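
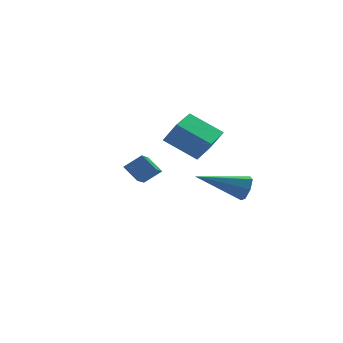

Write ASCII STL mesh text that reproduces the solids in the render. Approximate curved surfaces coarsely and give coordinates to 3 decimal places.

solid 
facet normal -0.625 -0.780 -0.016
outer loop
vertex 2.765 2.9 1.937
vertex 2.338 3.26 1.036
vertex 3.855 2.044 1.078
endloop
endfacet
facet normal 0.402 -0.340 0.850
outer loop
vertex 4.862 3.3 1.104
vertex 2.765 2.9 1.937
vertex 3.855 2.044 1.078
endloop
endfacet
facet normal -0.625 -0.780 -0.016
outer loop
vertex 3.855 2.044 1.078
vertex 2.338 3.26 1.036
vertex 3.428 2.404 0.177
endloop
endfacet
facet normal 0.669 -0.525 -0.527
outer loop
vertex 3.428 2.404 0.177
vertex 4.862 3.3 1.104
vertex 3.855 2.044 1.078
endloop
endfacet
facet normal -0.669 0.525 0.527
outer loop
vertex 2.765 2.9 1.937
vertex 3.345 4.516 1.062
vertex 2.338 3.26 1.036
endloop
endfacet
facet normal 0.402 -0.340 0.850
outer loop
vertex 3.772 4.156 1.963
vertex 2.765 2.9 1.937
vertex 4.862 3.3 1.104
endloop
endfacet
facet normal -0.669 0.525 0.527
outer loop
vertex 3.772 4.156 1.963
vertex 3.345 4.516 1.062
vertex 2.765 2.9 1.937
endloop
endfacet
facet normal -0.402 0.340 -0.850
outer loop
vertex 2.338 3.26 1.036
vertex 3.345 4.516 1.062
vertex 3.428 2.404 0.177
endloop
endfacet
facet normal 0.669 -0.525 -0.527
outer loop
vertex 4.435 3.66 0.203
vertex 4.862 3.3 1.104
vertex 3.428 2.404 0.177
endloop
endfacet
facet normal -0.402 0.340 -0.850
outer loop
vertex 3.428 2.404 0.177
vertex 3.345 4.516 1.062
vertex 4.435 3.66 0.203
endloop
endfacet
facet normal 0.625 0.780 0.016
outer loop
vertex 4.435 3.66 0.203
vertex 3.772 4.156 1.963
vertex 4.862 3.3 1.104
endloop
endfacet
facet normal 0.625 0.780 0.016
outer loop
vertex 3.345 4.516 1.062
vertex 3.772 4.156 1.963
vertex 4.435 3.66 0.203
endloop
endfacet
facet normal -0.793 0.099 -0.602
outer loop
vertex -0.731 -1.202 1.745
vertex -0.048 0.07 1.055
vertex -0.378 -1.686 1.2
endloop
endfacet
facet normal -0.427 -0.796 0.430
outer loop
vertex 0.288 -1.77 1.705
vertex -0.731 -1.202 1.745
vertex -0.378 -1.686 1.2
endloop
endfacet
facet normal -0.793 0.099 -0.602
outer loop
vertex -0.378 -1.686 1.2
vertex -0.048 0.07 1.055
vertex 0.305 -0.415 0.51
endloop
endfacet
facet normal 0.435 -0.599 -0.673
outer loop
vertex 0.305 -0.415 0.51
vertex 0.288 -1.77 1.705
vertex -0.378 -1.686 1.2
endloop
endfacet
facet normal -0.435 0.598 0.673
outer loop
vertex -0.731 -1.202 1.745
vertex 0.618 -0.014 1.56
vertex -0.048 0.07 1.055
endloop
endfacet
facet normal -0.426 -0.795 0.431
outer loop
vertex -0.065 -1.285 2.25
vertex -0.731 -1.202 1.745
vertex 0.288 -1.77 1.705
endloop
endfacet
facet normal -0.435 0.599 0.672
outer loop
vertex -0.065 -1.285 2.25
vertex 0.618 -0.014 1.56
vertex -0.731 -1.202 1.745
endloop
endfacet
facet normal 0.427 0.795 -0.431
outer loop
vertex -0.048 0.07 1.055
vertex 0.618 -0.014 1.56
vertex 0.305 -0.415 0.51
endloop
endfacet
facet normal 0.435 -0.599 -0.672
outer loop
vertex 0.971 -0.498 1.015
vertex 0.288 -1.77 1.705
vertex 0.305 -0.415 0.51
endloop
endfacet
facet normal 0.426 0.796 -0.431
outer loop
vertex 0.305 -0.415 0.51
vertex 0.618 -0.014 1.56
vertex 0.971 -0.498 1.015
endloop
endfacet
facet normal 0.793 -0.099 0.602
outer loop
vertex 0.971 -0.498 1.015
vertex -0.065 -1.285 2.25
vertex 0.288 -1.77 1.705
endloop
endfacet
facet normal 0.793 -0.099 0.602
outer loop
vertex 0.618 -0.014 1.56
vertex -0.065 -1.285 2.25
vertex 0.971 -0.498 1.015
endloop
endfacet
facet normal 0.909 -0.239 -0.343
outer loop
vertex 5.113 1.171 -0.487
vertex 4.855 0.89 -0.975
vertex 5.032 1.482 -0.919
endloop
endfacet
facet normal 0.141 0.816 0.561
outer loop
vertex 5.113 1.171 -0.487
vertex 5.032 1.482 -0.919
vertex 2.965 1.39 -0.265
endloop
endfacet
facet normal 0.909 -0.239 -0.342
outer loop
vertex 5.032 1.482 -0.919
vertex 4.855 0.89 -0.975
vertex 4.818 1.347 -1.393
endloop
endfacet
facet normal -0.114 0.968 -0.224
outer loop
vertex 5.032 1.482 -0.919
vertex 4.818 1.347 -1.393
vertex 2.965 1.39 -0.265
endloop
endfacet
facet normal 0.909 -0.239 -0.342
outer loop
vertex 4.818 1.347 -1.393
vertex 4.855 0.89 -0.975
vertex 4.632 0.868 -1.553
endloop
endfacet
facet normal -0.460 0.437 -0.773
outer loop
vertex 4.818 1.347 -1.393
vertex 4.632 0.868 -1.553
vertex 2.965 1.39 -0.265
endloop
endfacet
facet normal 0.909 -0.241 -0.341
outer loop
vertex 4.632 0.868 -1.553
vertex 4.855 0.89 -0.975
vertex 4.613 0.406 -1.278
endloop
endfacet
facet normal -0.637 -0.375 -0.673
outer loop
vertex 4.632 0.868 -1.553
vertex 4.613 0.406 -1.278
vertex 2.965 1.39 -0.265
endloop
endfacet
facet normal 0.908 -0.240 -0.342
outer loop
vertex 4.613 0.406 -1.278
vertex 4.855 0.89 -0.975
vertex 4.777 0.309 -0.775
endloop
endfacet
facet normal -0.512 -0.859 0.001
outer loop
vertex 4.613 0.406 -1.278
vertex 4.777 0.309 -0.775
vertex 2.965 1.39 -0.265
endloop
endfacet
facet normal 0.909 -0.240 -0.342
outer loop
vertex 4.777 0.309 -0.775
vertex 4.855 0.89 -0.975
vertex 4.999 0.649 -0.423
endloop
endfacet
facet normal -0.179 -0.649 0.740
outer loop
vertex 4.777 0.309 -0.775
vertex 4.999 0.649 -0.423
vertex 2.965 1.39 -0.265
endloop
endfacet
facet normal 0.908 -0.240 -0.342
outer loop
vertex 4.999 0.649 -0.423
vertex 4.855 0.89 -0.975
vertex 5.113 1.171 -0.487
endloop
endfacet
facet normal 0.112 0.097 0.989
outer loop
vertex 4.999 0.649 -0.423
vertex 5.113 1.171 -0.487
vertex 2.965 1.39 -0.265
endloop
endfacet

endsolid


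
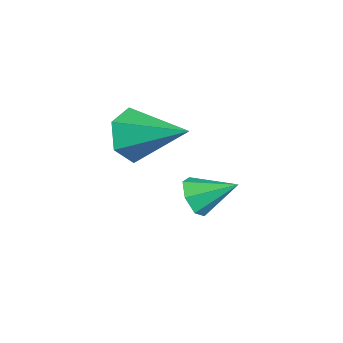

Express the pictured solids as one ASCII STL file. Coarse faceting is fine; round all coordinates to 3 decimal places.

solid 
facet normal -0.533 -0.754 -0.383
outer loop
vertex -0.378 -0.732 1.093
vertex -0.959 -0.759 1.955
vertex -1.241 -0.154 1.157
endloop
endfacet
facet normal 0.358 0.612 -0.705
outer loop
vertex -0.378 -0.732 1.093
vertex -1.241 -0.154 1.157
vertex 0.199 0.879 2.785
endloop
endfacet
facet normal -0.534 -0.754 -0.383
outer loop
vertex -1.241 -0.154 1.157
vertex -0.959 -0.759 1.955
vertex -1.821 -0.181 2.02
endloop
endfacet
facet normal -0.383 0.895 -0.229
outer loop
vertex -1.241 -0.154 1.157
vertex -1.821 -0.181 2.02
vertex 0.199 0.879 2.785
endloop
endfacet
facet normal -0.534 -0.754 -0.382
outer loop
vertex -1.821 -0.181 2.02
vertex -0.959 -0.759 1.955
vertex -1.539 -0.785 2.818
endloop
endfacet
facet normal -0.535 0.572 0.622
outer loop
vertex -1.821 -0.181 2.02
vertex -1.539 -0.785 2.818
vertex 0.199 0.879 2.785
endloop
endfacet
facet normal -0.534 -0.754 -0.382
outer loop
vertex -1.539 -0.785 2.818
vertex -0.959 -0.759 1.955
vertex -0.677 -1.363 2.753
endloop
endfacet
facet normal 0.052 -0.035 0.998
outer loop
vertex -1.539 -0.785 2.818
vertex -0.677 -1.363 2.753
vertex 0.199 0.879 2.785
endloop
endfacet
facet normal -0.533 -0.755 -0.383
outer loop
vertex -0.677 -1.363 2.753
vertex -0.959 -0.759 1.955
vertex -0.096 -1.336 1.891
endloop
endfacet
facet normal 0.791 -0.317 0.523
outer loop
vertex -0.677 -1.363 2.753
vertex -0.096 -1.336 1.891
vertex 0.199 0.879 2.785
endloop
endfacet
facet normal -0.533 -0.755 -0.383
outer loop
vertex -0.096 -1.336 1.891
vertex -0.959 -0.759 1.955
vertex -0.378 -0.732 1.093
endloop
endfacet
facet normal 0.944 0.007 -0.329
outer loop
vertex -0.096 -1.336 1.891
vertex -0.378 -0.732 1.093
vertex 0.199 0.879 2.785
endloop
endfacet
facet normal -0.208 -0.860 -0.466
outer loop
vertex -1.56 1.535 -2.328
vertex -1.931 1.263 -1.661
vertex -2.247 1.676 -2.282
endloop
endfacet
facet normal 0.122 0.791 -0.600
outer loop
vertex -1.56 1.535 -2.328
vertex -2.247 1.676 -2.282
vertex -1.609 2.597 -0.939
endloop
endfacet
facet normal -0.209 -0.860 -0.466
outer loop
vertex -2.247 1.676 -2.282
vertex -1.931 1.263 -1.661
vertex -2.696 1.507 -1.769
endloop
endfacet
facet normal -0.581 0.773 -0.254
outer loop
vertex -2.247 1.676 -2.282
vertex -2.696 1.507 -1.769
vertex -1.609 2.597 -0.939
endloop
endfacet
facet normal -0.209 -0.860 -0.466
outer loop
vertex -2.696 1.507 -1.769
vertex -1.931 1.263 -1.661
vertex -2.569 1.154 -1.174
endloop
endfacet
facet normal -0.781 0.449 0.433
outer loop
vertex -2.696 1.507 -1.769
vertex -2.569 1.154 -1.174
vertex -1.609 2.597 -0.939
endloop
endfacet
facet normal -0.208 -0.860 -0.465
outer loop
vertex -2.569 1.154 -1.174
vertex -1.931 1.263 -1.661
vertex -1.962 0.884 -0.946
endloop
endfacet
facet normal -0.326 0.063 0.943
outer loop
vertex -2.569 1.154 -1.174
vertex -1.962 0.884 -0.946
vertex -1.609 2.597 -0.939
endloop
endfacet
facet normal -0.208 -0.860 -0.465
outer loop
vertex -1.962 0.884 -0.946
vertex -1.931 1.263 -1.661
vertex -1.331 0.899 -1.256
endloop
endfacet
facet normal 0.441 -0.094 0.893
outer loop
vertex -1.962 0.884 -0.946
vertex -1.331 0.899 -1.256
vertex -1.609 2.597 -0.939
endloop
endfacet
facet normal -0.207 -0.860 -0.466
outer loop
vertex -1.331 0.899 -1.256
vertex -1.931 1.263 -1.661
vertex -1.152 1.189 -1.871
endloop
endfacet
facet normal 0.943 0.095 0.319
outer loop
vertex -1.331 0.899 -1.256
vertex -1.152 1.189 -1.871
vertex -1.609 2.597 -0.939
endloop
endfacet
facet normal -0.207 -0.860 -0.466
outer loop
vertex -1.152 1.189 -1.871
vertex -1.931 1.263 -1.661
vertex -1.56 1.535 -2.328
endloop
endfacet
facet normal 0.801 0.489 -0.345
outer loop
vertex -1.152 1.189 -1.871
vertex -1.56 1.535 -2.328
vertex -1.609 2.597 -0.939
endloop
endfacet

endsolid


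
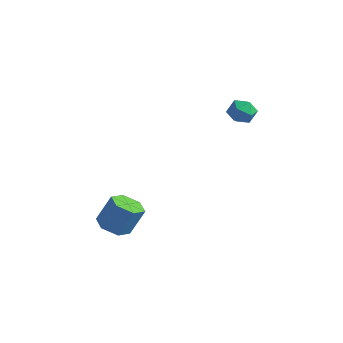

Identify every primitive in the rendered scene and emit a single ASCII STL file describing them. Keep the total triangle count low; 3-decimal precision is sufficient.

solid 
facet normal 0.031 -0.231 0.973
outer loop
vertex 2.493 3.337 3.144
vertex 1.855 3.126 3.114
vertex 2.358 2.695 2.996
endloop
endfacet
facet normal 0.675 -0.298 0.675
outer loop
vertex 2.493 3.337 3.144
vertex 2.358 2.695 2.996
vertex 2.839 3.024 2.66
endloop
endfacet
facet normal 0.856 0.334 0.396
outer loop
vertex 2.493 3.337 3.144
vertex 2.839 3.024 2.66
vertex 2.633 3.658 2.57
endloop
endfacet
facet normal 0.322 0.791 0.521
outer loop
vertex 2.493 3.337 3.144
vertex 2.633 3.658 2.57
vertex 2.025 3.721 2.85
endloop
endfacet
facet normal -0.188 0.443 0.877
outer loop
vertex 2.493 3.337 3.144
vertex 2.025 3.721 2.85
vertex 1.855 3.126 3.114
endloop
endfacet
facet normal 0.624 -0.768 0.141
outer loop
vertex 2.839 3.024 2.66
vertex 2.358 2.695 2.996
vertex 2.415 2.619 2.33
endloop
endfacet
facet normal -0.420 -0.661 0.622
outer loop
vertex 2.358 2.695 2.996
vertex 1.855 3.126 3.114
vertex 1.807 2.682 2.61
endloop
endfacet
facet normal -0.773 0.428 0.468
outer loop
vertex 1.855 3.126 3.114
vertex 2.025 3.721 2.85
vertex 1.601 3.316 2.52
endloop
endfacet
facet normal 0.053 0.993 -0.109
outer loop
vertex 2.025 3.721 2.85
vertex 2.633 3.658 2.57
vertex 2.082 3.645 2.184
endloop
endfacet
facet normal 0.916 0.254 -0.311
outer loop
vertex 2.633 3.658 2.57
vertex 2.839 3.024 2.66
vertex 2.585 3.214 2.066
endloop
endfacet
facet normal -0.322 -0.791 -0.521
outer loop
vertex 1.947 3.003 2.036
vertex 2.415 2.619 2.33
vertex 1.807 2.682 2.61
endloop
endfacet
facet normal -0.856 -0.334 -0.396
outer loop
vertex 1.947 3.003 2.036
vertex 1.807 2.682 2.61
vertex 1.601 3.316 2.52
endloop
endfacet
facet normal -0.675 0.298 -0.675
outer loop
vertex 1.947 3.003 2.036
vertex 1.601 3.316 2.52
vertex 2.082 3.645 2.184
endloop
endfacet
facet normal -0.031 0.231 -0.973
outer loop
vertex 1.947 3.003 2.036
vertex 2.082 3.645 2.184
vertex 2.585 3.214 2.066
endloop
endfacet
facet normal 0.188 -0.443 -0.877
outer loop
vertex 1.947 3.003 2.036
vertex 2.585 3.214 2.066
vertex 2.415 2.619 2.33
endloop
endfacet
facet normal -0.053 -0.993 0.109
outer loop
vertex 1.807 2.682 2.61
vertex 2.415 2.619 2.33
vertex 2.358 2.695 2.996
endloop
endfacet
facet normal -0.916 -0.254 0.311
outer loop
vertex 1.601 3.316 2.52
vertex 1.807 2.682 2.61
vertex 1.855 3.126 3.114
endloop
endfacet
facet normal -0.624 0.768 -0.141
outer loop
vertex 2.082 3.645 2.184
vertex 1.601 3.316 2.52
vertex 2.025 3.721 2.85
endloop
endfacet
facet normal 0.420 0.661 -0.622
outer loop
vertex 2.585 3.214 2.066
vertex 2.082 3.645 2.184
vertex 2.633 3.658 2.57
endloop
endfacet
facet normal 0.773 -0.428 -0.468
outer loop
vertex 2.415 2.619 2.33
vertex 2.585 3.214 2.066
vertex 2.839 3.024 2.66
endloop
endfacet
facet normal -0.275 -0.355 -0.894
outer loop
vertex 0.854 -1.876 -2.801
vertex 0.252 -2.213 -2.482
vertex 0.194 -1.503 -2.746
endloop
endfacet
facet normal 0.413 0.796 -0.443
outer loop
vertex 0.854 -1.876 -2.801
vertex 0.194 -1.503 -2.746
vertex 1.23 -1.39 -1.577
endloop
endfacet
facet normal 0.413 0.796 -0.443
outer loop
vertex 1.23 -1.39 -1.577
vertex 0.194 -1.503 -2.746
vertex 0.57 -1.017 -1.522
endloop
endfacet
facet normal 0.275 0.355 0.894
outer loop
vertex 1.23 -1.39 -1.577
vertex 0.57 -1.017 -1.522
vertex 0.628 -1.727 -1.258
endloop
endfacet
facet normal -0.275 -0.355 -0.894
outer loop
vertex 0.194 -1.503 -2.746
vertex 0.252 -2.213 -2.482
vertex -0.408 -1.84 -2.427
endloop
endfacet
facet normal -0.545 0.823 -0.159
outer loop
vertex 0.194 -1.503 -2.746
vertex -0.408 -1.84 -2.427
vertex 0.57 -1.017 -1.522
endloop
endfacet
facet normal -0.545 0.823 -0.159
outer loop
vertex 0.57 -1.017 -1.522
vertex -0.408 -1.84 -2.427
vertex -0.032 -1.354 -1.203
endloop
endfacet
facet normal 0.275 0.355 0.894
outer loop
vertex 0.57 -1.017 -1.522
vertex -0.032 -1.354 -1.203
vertex 0.628 -1.727 -1.258
endloop
endfacet
facet normal -0.275 -0.355 -0.894
outer loop
vertex -0.408 -1.84 -2.427
vertex 0.252 -2.213 -2.482
vertex -0.35 -2.55 -2.163
endloop
endfacet
facet normal -0.959 0.027 0.284
outer loop
vertex -0.408 -1.84 -2.427
vertex -0.35 -2.55 -2.163
vertex -0.032 -1.354 -1.203
endloop
endfacet
facet normal -0.959 0.027 0.284
outer loop
vertex -0.032 -1.354 -1.203
vertex -0.35 -2.55 -2.163
vertex 0.026 -2.064 -0.939
endloop
endfacet
facet normal 0.275 0.355 0.894
outer loop
vertex -0.032 -1.354 -1.203
vertex 0.026 -2.064 -0.939
vertex 0.628 -1.727 -1.258
endloop
endfacet
facet normal -0.275 -0.355 -0.894
outer loop
vertex -0.35 -2.55 -2.163
vertex 0.252 -2.213 -2.482
vertex 0.31 -2.923 -2.218
endloop
endfacet
facet normal -0.413 -0.796 0.443
outer loop
vertex -0.35 -2.55 -2.163
vertex 0.31 -2.923 -2.218
vertex 0.026 -2.064 -0.939
endloop
endfacet
facet normal -0.413 -0.796 0.443
outer loop
vertex 0.026 -2.064 -0.939
vertex 0.31 -2.923 -2.218
vertex 0.686 -2.437 -0.994
endloop
endfacet
facet normal 0.275 0.355 0.894
outer loop
vertex 0.026 -2.064 -0.939
vertex 0.686 -2.437 -0.994
vertex 0.628 -1.727 -1.258
endloop
endfacet
facet normal -0.275 -0.355 -0.894
outer loop
vertex 0.31 -2.923 -2.218
vertex 0.252 -2.213 -2.482
vertex 0.912 -2.586 -2.537
endloop
endfacet
facet normal 0.545 -0.823 0.159
outer loop
vertex 0.31 -2.923 -2.218
vertex 0.912 -2.586 -2.537
vertex 0.686 -2.437 -0.994
endloop
endfacet
facet normal 0.545 -0.823 0.159
outer loop
vertex 0.686 -2.437 -0.994
vertex 0.912 -2.586 -2.537
vertex 1.288 -2.1 -1.313
endloop
endfacet
facet normal 0.275 0.355 0.894
outer loop
vertex 0.686 -2.437 -0.994
vertex 1.288 -2.1 -1.313
vertex 0.628 -1.727 -1.258
endloop
endfacet
facet normal -0.275 -0.355 -0.894
outer loop
vertex 0.912 -2.586 -2.537
vertex 0.252 -2.213 -2.482
vertex 0.854 -1.876 -2.801
endloop
endfacet
facet normal 0.959 -0.027 -0.284
outer loop
vertex 0.912 -2.586 -2.537
vertex 0.854 -1.876 -2.801
vertex 1.288 -2.1 -1.313
endloop
endfacet
facet normal 0.959 -0.027 -0.284
outer loop
vertex 1.288 -2.1 -1.313
vertex 0.854 -1.876 -2.801
vertex 1.23 -1.39 -1.577
endloop
endfacet
facet normal 0.275 0.355 0.894
outer loop
vertex 1.288 -2.1 -1.313
vertex 1.23 -1.39 -1.577
vertex 0.628 -1.727 -1.258
endloop
endfacet

endsolid


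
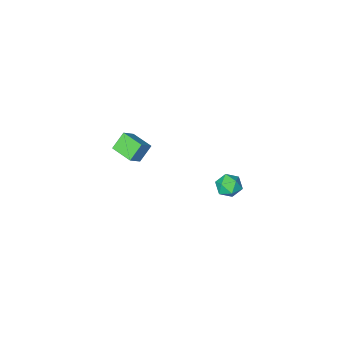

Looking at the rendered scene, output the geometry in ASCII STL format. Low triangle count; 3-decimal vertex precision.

solid 
facet normal -0.105 0.916 -0.386
outer loop
vertex 1.02 3.882 -1.353
vertex 0.536 4.044 -0.837
vertex 1.241 4.172 -0.725
endloop
endfacet
facet normal 0.552 0.666 -0.502
outer loop
vertex 1.02 3.882 -1.353
vertex 1.241 4.172 -0.725
vertex 1.618 3.631 -1.028
endloop
endfacet
facet normal 0.495 0.055 -0.867
outer loop
vertex 1.02 3.882 -1.353
vertex 1.618 3.631 -1.028
vertex 1.145 3.168 -1.327
endloop
endfacet
facet normal -0.201 -0.071 -0.977
outer loop
vertex 1.02 3.882 -1.353
vertex 1.145 3.168 -1.327
vertex 0.477 3.423 -1.208
endloop
endfacet
facet normal -0.571 0.460 -0.680
outer loop
vertex 1.02 3.882 -1.353
vertex 0.477 3.423 -1.208
vertex 0.536 4.044 -0.837
endloop
endfacet
facet normal 0.846 0.516 0.132
outer loop
vertex 1.618 3.631 -1.028
vertex 1.241 4.172 -0.725
vertex 1.503 3.637 -0.312
endloop
endfacet
facet normal -0.218 0.922 0.319
outer loop
vertex 1.241 4.172 -0.725
vertex 0.536 4.044 -0.837
vertex 0.835 3.892 -0.193
endloop
endfacet
facet normal -0.970 0.186 -0.157
outer loop
vertex 0.536 4.044 -0.837
vertex 0.477 3.423 -1.208
vertex 0.362 3.429 -0.492
endloop
endfacet
facet normal -0.371 -0.674 -0.638
outer loop
vertex 0.477 3.423 -1.208
vertex 1.145 3.168 -1.327
vertex 0.739 2.888 -0.795
endloop
endfacet
facet normal 0.752 -0.471 -0.460
outer loop
vertex 1.145 3.168 -1.327
vertex 1.618 3.631 -1.028
vertex 1.444 3.016 -0.683
endloop
endfacet
facet normal 0.201 0.071 0.977
outer loop
vertex 0.96 3.178 -0.167
vertex 1.503 3.637 -0.312
vertex 0.835 3.892 -0.193
endloop
endfacet
facet normal -0.495 -0.055 0.867
outer loop
vertex 0.96 3.178 -0.167
vertex 0.835 3.892 -0.193
vertex 0.362 3.429 -0.492
endloop
endfacet
facet normal -0.552 -0.666 0.502
outer loop
vertex 0.96 3.178 -0.167
vertex 0.362 3.429 -0.492
vertex 0.739 2.888 -0.795
endloop
endfacet
facet normal 0.105 -0.916 0.386
outer loop
vertex 0.96 3.178 -0.167
vertex 0.739 2.888 -0.795
vertex 1.444 3.016 -0.683
endloop
endfacet
facet normal 0.571 -0.460 0.680
outer loop
vertex 0.96 3.178 -0.167
vertex 1.444 3.016 -0.683
vertex 1.503 3.637 -0.312
endloop
endfacet
facet normal 0.371 0.674 0.638
outer loop
vertex 0.835 3.892 -0.193
vertex 1.503 3.637 -0.312
vertex 1.241 4.172 -0.725
endloop
endfacet
facet normal -0.752 0.471 0.460
outer loop
vertex 0.362 3.429 -0.492
vertex 0.835 3.892 -0.193
vertex 0.536 4.044 -0.837
endloop
endfacet
facet normal -0.846 -0.516 -0.132
outer loop
vertex 0.739 2.888 -0.795
vertex 0.362 3.429 -0.492
vertex 0.477 3.423 -1.208
endloop
endfacet
facet normal 0.218 -0.922 -0.319
outer loop
vertex 1.444 3.016 -0.683
vertex 0.739 2.888 -0.795
vertex 1.145 3.168 -1.327
endloop
endfacet
facet normal 0.970 -0.186 0.157
outer loop
vertex 1.503 3.637 -0.312
vertex 1.444 3.016 -0.683
vertex 1.618 3.631 -1.028
endloop
endfacet
facet normal -0.720 -0.224 -0.657
outer loop
vertex 1.772 -4.125 -2.57
vertex 1.479 -2.853 -2.682
vertex 2.508 -4.028 -3.409
endloop
endfacet
facet normal 0.224 -0.971 0.084
outer loop
vertex 3.221 -3.807 -2.758
vertex 1.772 -4.125 -2.57
vertex 2.508 -4.028 -3.409
endloop
endfacet
facet normal -0.720 -0.223 -0.658
outer loop
vertex 2.508 -4.028 -3.409
vertex 1.479 -2.853 -2.682
vertex 2.215 -2.757 -3.52
endloop
endfacet
facet normal 0.657 0.086 -0.749
outer loop
vertex 2.215 -2.757 -3.52
vertex 3.221 -3.807 -2.758
vertex 2.508 -4.028 -3.409
endloop
endfacet
facet normal -0.657 -0.085 0.749
outer loop
vertex 1.772 -4.125 -2.57
vertex 2.192 -2.632 -2.031
vertex 1.479 -2.853 -2.682
endloop
endfacet
facet normal 0.224 -0.971 0.086
outer loop
vertex 2.485 -3.903 -1.92
vertex 1.772 -4.125 -2.57
vertex 3.221 -3.807 -2.758
endloop
endfacet
facet normal -0.656 -0.086 0.749
outer loop
vertex 2.485 -3.903 -1.92
vertex 2.192 -2.632 -2.031
vertex 1.772 -4.125 -2.57
endloop
endfacet
facet normal -0.223 0.971 -0.085
outer loop
vertex 1.479 -2.853 -2.682
vertex 2.192 -2.632 -2.031
vertex 2.215 -2.757 -3.52
endloop
endfacet
facet normal 0.657 0.085 -0.749
outer loop
vertex 2.928 -2.535 -2.87
vertex 3.221 -3.807 -2.758
vertex 2.215 -2.757 -3.52
endloop
endfacet
facet normal -0.225 0.971 -0.085
outer loop
vertex 2.215 -2.757 -3.52
vertex 2.192 -2.632 -2.031
vertex 2.928 -2.535 -2.87
endloop
endfacet
facet normal 0.719 0.224 0.658
outer loop
vertex 2.928 -2.535 -2.87
vertex 2.485 -3.903 -1.92
vertex 3.221 -3.807 -2.758
endloop
endfacet
facet normal 0.720 0.223 0.657
outer loop
vertex 2.192 -2.632 -2.031
vertex 2.485 -3.903 -1.92
vertex 2.928 -2.535 -2.87
endloop
endfacet

endsolid


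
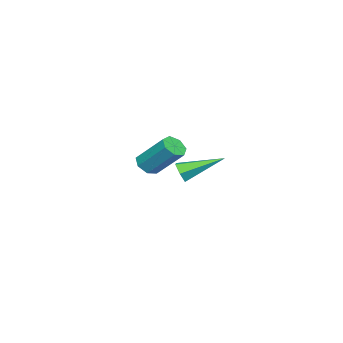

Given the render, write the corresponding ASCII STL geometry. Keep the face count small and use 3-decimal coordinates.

solid 
facet normal 0.424 -0.818 -0.388
outer loop
vertex 4.207 0.535 0.171
vertex 3.898 0.182 0.578
vertex 3.646 0.313 0.027
endloop
endfacet
facet normal -0.055 0.637 -0.769
outer loop
vertex 4.207 0.535 0.171
vertex 3.646 0.313 0.027
vertex 3.002 1.918 1.402
endloop
endfacet
facet normal 0.422 -0.819 -0.388
outer loop
vertex 3.646 0.313 0.027
vertex 3.898 0.182 0.578
vertex 3.337 -0.039 0.434
endloop
endfacet
facet normal -0.838 0.120 -0.532
outer loop
vertex 3.646 0.313 0.027
vertex 3.337 -0.039 0.434
vertex 3.002 1.918 1.402
endloop
endfacet
facet normal 0.422 -0.819 -0.389
outer loop
vertex 3.337 -0.039 0.434
vertex 3.898 0.182 0.578
vertex 3.59 -0.17 0.984
endloop
endfacet
facet normal -0.888 -0.317 0.333
outer loop
vertex 3.337 -0.039 0.434
vertex 3.59 -0.17 0.984
vertex 3.002 1.918 1.402
endloop
endfacet
facet normal 0.423 -0.819 -0.389
outer loop
vertex 3.59 -0.17 0.984
vertex 3.898 0.182 0.578
vertex 4.151 0.051 1.129
endloop
endfacet
facet normal -0.155 -0.236 0.959
outer loop
vertex 3.59 -0.17 0.984
vertex 4.151 0.051 1.129
vertex 3.002 1.918 1.402
endloop
endfacet
facet normal 0.424 -0.818 -0.389
outer loop
vertex 4.151 0.051 1.129
vertex 3.898 0.182 0.578
vertex 4.459 0.404 0.722
endloop
endfacet
facet normal 0.631 0.283 0.723
outer loop
vertex 4.151 0.051 1.129
vertex 4.459 0.404 0.722
vertex 3.002 1.918 1.402
endloop
endfacet
facet normal 0.424 -0.818 -0.388
outer loop
vertex 4.459 0.404 0.722
vertex 3.898 0.182 0.578
vertex 4.207 0.535 0.171
endloop
endfacet
facet normal 0.681 0.719 -0.141
outer loop
vertex 4.459 0.404 0.722
vertex 4.207 0.535 0.171
vertex 3.002 1.918 1.402
endloop
endfacet
facet normal -0.090 -0.707 -0.701
outer loop
vertex -1.987 -4.179 -2.234
vertex -2.579 -4.44 -1.895
vertex -2.54 -3.929 -2.415
endloop
endfacet
facet normal 0.479 0.587 -0.653
outer loop
vertex -1.987 -4.179 -2.234
vertex -2.54 -3.929 -2.415
vertex -1.789 -2.639 -0.704
endloop
endfacet
facet normal 0.479 0.587 -0.653
outer loop
vertex -1.789 -2.639 -0.704
vertex -2.54 -3.929 -2.415
vertex -2.342 -2.389 -0.885
endloop
endfacet
facet normal 0.090 0.707 0.701
outer loop
vertex -1.789 -2.639 -0.704
vertex -2.342 -2.389 -0.885
vertex -2.381 -2.9 -0.365
endloop
endfacet
facet normal -0.091 -0.707 -0.701
outer loop
vertex -2.54 -3.929 -2.415
vertex -2.579 -4.44 -1.895
vertex -3.123 -4.063 -2.204
endloop
endfacet
facet normal -0.383 0.675 -0.630
outer loop
vertex -2.54 -3.929 -2.415
vertex -3.123 -4.063 -2.204
vertex -2.342 -2.389 -0.885
endloop
endfacet
facet normal -0.384 0.675 -0.630
outer loop
vertex -2.342 -2.389 -0.885
vertex -3.123 -4.063 -2.204
vertex -2.924 -2.523 -0.674
endloop
endfacet
facet normal 0.092 0.707 0.701
outer loop
vertex -2.342 -2.389 -0.885
vertex -2.924 -2.523 -0.674
vertex -2.381 -2.9 -0.365
endloop
endfacet
facet normal -0.091 -0.706 -0.702
outer loop
vertex -3.123 -4.063 -2.204
vertex -2.579 -4.44 -1.895
vertex -3.295 -4.481 -1.761
endloop
endfacet
facet normal -0.958 0.255 -0.132
outer loop
vertex -3.123 -4.063 -2.204
vertex -3.295 -4.481 -1.761
vertex -2.924 -2.523 -0.674
endloop
endfacet
facet normal -0.958 0.255 -0.133
outer loop
vertex -2.924 -2.523 -0.674
vertex -3.295 -4.481 -1.761
vertex -3.097 -2.941 -0.231
endloop
endfacet
facet normal 0.091 0.706 0.702
outer loop
vertex -2.924 -2.523 -0.674
vertex -3.097 -2.941 -0.231
vertex -2.381 -2.9 -0.365
endloop
endfacet
facet normal -0.091 -0.706 -0.702
outer loop
vertex -3.295 -4.481 -1.761
vertex -2.579 -4.44 -1.895
vertex -2.929 -4.869 -1.418
endloop
endfacet
facet normal -0.812 -0.356 0.463
outer loop
vertex -3.295 -4.481 -1.761
vertex -2.929 -4.869 -1.418
vertex -3.097 -2.941 -0.231
endloop
endfacet
facet normal -0.811 -0.356 0.464
outer loop
vertex -3.097 -2.941 -0.231
vertex -2.929 -4.869 -1.418
vertex -2.731 -3.328 0.112
endloop
endfacet
facet normal 0.091 0.707 0.701
outer loop
vertex -3.097 -2.941 -0.231
vertex -2.731 -3.328 0.112
vertex -2.381 -2.9 -0.365
endloop
endfacet
facet normal -0.091 -0.706 -0.702
outer loop
vertex -2.929 -4.869 -1.418
vertex -2.579 -4.44 -1.895
vertex -2.299 -4.933 -1.435
endloop
endfacet
facet normal -0.052 -0.700 0.712
outer loop
vertex -2.929 -4.869 -1.418
vertex -2.299 -4.933 -1.435
vertex -2.731 -3.328 0.112
endloop
endfacet
facet normal -0.053 -0.700 0.712
outer loop
vertex -2.731 -3.328 0.112
vertex -2.299 -4.933 -1.435
vertex -2.101 -3.393 0.095
endloop
endfacet
facet normal 0.092 0.707 0.702
outer loop
vertex -2.731 -3.328 0.112
vertex -2.101 -3.393 0.095
vertex -2.381 -2.9 -0.365
endloop
endfacet
facet normal -0.091 -0.706 -0.702
outer loop
vertex -2.299 -4.933 -1.435
vertex -2.579 -4.44 -1.895
vertex -1.88 -4.626 -1.798
endloop
endfacet
facet normal 0.745 -0.516 0.423
outer loop
vertex -2.299 -4.933 -1.435
vertex -1.88 -4.626 -1.798
vertex -2.101 -3.393 0.095
endloop
endfacet
facet normal 0.745 -0.516 0.423
outer loop
vertex -2.101 -3.393 0.095
vertex -1.88 -4.626 -1.798
vertex -1.682 -3.086 -0.268
endloop
endfacet
facet normal 0.091 0.706 0.702
outer loop
vertex -2.101 -3.393 0.095
vertex -1.682 -3.086 -0.268
vertex -2.381 -2.9 -0.365
endloop
endfacet
facet normal -0.091 -0.706 -0.702
outer loop
vertex -1.88 -4.626 -1.798
vertex -2.579 -4.44 -1.895
vertex -1.987 -4.179 -2.234
endloop
endfacet
facet normal 0.981 0.056 -0.183
outer loop
vertex -1.88 -4.626 -1.798
vertex -1.987 -4.179 -2.234
vertex -1.682 -3.086 -0.268
endloop
endfacet
facet normal 0.981 0.056 -0.183
outer loop
vertex -1.682 -3.086 -0.268
vertex -1.987 -4.179 -2.234
vertex -1.789 -2.639 -0.704
endloop
endfacet
facet normal 0.091 0.706 0.702
outer loop
vertex -1.682 -3.086 -0.268
vertex -1.789 -2.639 -0.704
vertex -2.381 -2.9 -0.365
endloop
endfacet

endsolid


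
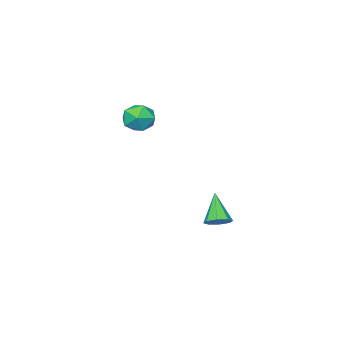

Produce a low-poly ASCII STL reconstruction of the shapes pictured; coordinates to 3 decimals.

solid 
facet normal 0.381 0.511 -0.771
outer loop
vertex 0.953 3.307 -4.01
vertex 0.409 3.87 -3.906
vertex 1.139 3.74 -3.631
endloop
endfacet
facet normal 0.692 -0.620 0.369
outer loop
vertex 0.953 3.307 -4.01
vertex 1.139 3.74 -3.631
vertex -0.369 2.83 -2.334
endloop
endfacet
facet normal 0.381 0.510 -0.771
outer loop
vertex 1.139 3.74 -3.631
vertex 0.409 3.87 -3.906
vertex 0.896 4.25 -3.414
endloop
endfacet
facet normal 0.655 -0.009 0.755
outer loop
vertex 1.139 3.74 -3.631
vertex 0.896 4.25 -3.414
vertex -0.369 2.83 -2.334
endloop
endfacet
facet normal 0.381 0.510 -0.771
outer loop
vertex 0.896 4.25 -3.414
vertex 0.409 3.87 -3.906
vertex 0.369 4.537 -3.485
endloop
endfacet
facet normal 0.160 0.503 0.849
outer loop
vertex 0.896 4.25 -3.414
vertex 0.369 4.537 -3.485
vertex -0.369 2.83 -2.334
endloop
endfacet
facet normal 0.381 0.510 -0.771
outer loop
vertex 0.369 4.537 -3.485
vertex 0.409 3.87 -3.906
vertex -0.135 4.433 -3.803
endloop
endfacet
facet normal -0.506 0.622 0.598
outer loop
vertex 0.369 4.537 -3.485
vertex -0.135 4.433 -3.803
vertex -0.369 2.83 -2.334
endloop
endfacet
facet normal 0.383 0.511 -0.770
outer loop
vertex -0.135 4.433 -3.803
vertex 0.409 3.87 -3.906
vertex -0.32 4.0 -4.182
endloop
endfacet
facet normal -0.950 0.275 0.149
outer loop
vertex -0.135 4.433 -3.803
vertex -0.32 4.0 -4.182
vertex -0.369 2.83 -2.334
endloop
endfacet
facet normal 0.383 0.509 -0.771
outer loop
vertex -0.32 4.0 -4.182
vertex 0.409 3.87 -3.906
vertex -0.078 3.49 -4.399
endloop
endfacet
facet normal -0.913 -0.333 -0.235
outer loop
vertex -0.32 4.0 -4.182
vertex -0.078 3.49 -4.399
vertex -0.369 2.83 -2.334
endloop
endfacet
facet normal 0.381 0.511 -0.770
outer loop
vertex -0.078 3.49 -4.399
vertex 0.409 3.87 -3.906
vertex 0.45 3.203 -4.328
endloop
endfacet
facet normal -0.416 -0.847 -0.330
outer loop
vertex -0.078 3.49 -4.399
vertex 0.45 3.203 -4.328
vertex -0.369 2.83 -2.334
endloop
endfacet
facet normal 0.381 0.511 -0.770
outer loop
vertex 0.45 3.203 -4.328
vertex 0.409 3.87 -3.906
vertex 0.953 3.307 -4.01
endloop
endfacet
facet normal 0.249 -0.965 -0.078
outer loop
vertex 0.45 3.203 -4.328
vertex 0.953 3.307 -4.01
vertex -0.369 2.83 -2.334
endloop
endfacet
facet normal -0.960 -0.052 -0.275
outer loop
vertex 2.251 0.821 2.858
vertex 2.226 -0.182 3.135
vertex 1.987 0.556 3.829
endloop
endfacet
facet normal -0.795 0.605 -0.051
outer loop
vertex 2.251 0.821 2.858
vertex 1.987 0.556 3.829
vertex 2.616 1.369 3.664
endloop
endfacet
facet normal -0.264 0.849 -0.458
outer loop
vertex 2.251 0.821 2.858
vertex 2.616 1.369 3.664
vertex 3.243 1.134 2.867
endloop
endfacet
facet normal -0.100 0.343 -0.934
outer loop
vertex 2.251 0.821 2.858
vertex 3.243 1.134 2.867
vertex 3.003 0.175 2.541
endloop
endfacet
facet normal -0.530 -0.214 -0.821
outer loop
vertex 2.251 0.821 2.858
vertex 3.003 0.175 2.541
vertex 2.226 -0.182 3.135
endloop
endfacet
facet normal -0.555 0.555 0.620
outer loop
vertex 2.616 1.369 3.664
vertex 1.987 0.556 3.829
vertex 2.817 0.705 4.439
endloop
endfacet
facet normal -0.822 -0.508 0.258
outer loop
vertex 1.987 0.556 3.829
vertex 2.226 -0.182 3.135
vertex 2.577 -0.254 4.113
endloop
endfacet
facet normal -0.126 -0.769 -0.627
outer loop
vertex 2.226 -0.182 3.135
vertex 3.003 0.175 2.541
vertex 3.204 -0.489 3.316
endloop
endfacet
facet normal 0.571 0.132 -0.810
outer loop
vertex 3.003 0.175 2.541
vertex 3.243 1.134 2.867
vertex 3.833 0.324 3.151
endloop
endfacet
facet normal 0.306 0.951 -0.040
outer loop
vertex 3.243 1.134 2.867
vertex 2.616 1.369 3.664
vertex 3.594 1.062 3.845
endloop
endfacet
facet normal 0.100 -0.343 0.934
outer loop
vertex 3.569 0.059 4.122
vertex 2.817 0.705 4.439
vertex 2.577 -0.254 4.113
endloop
endfacet
facet normal 0.264 -0.849 0.458
outer loop
vertex 3.569 0.059 4.122
vertex 2.577 -0.254 4.113
vertex 3.204 -0.489 3.316
endloop
endfacet
facet normal 0.795 -0.605 0.051
outer loop
vertex 3.569 0.059 4.122
vertex 3.204 -0.489 3.316
vertex 3.833 0.324 3.151
endloop
endfacet
facet normal 0.960 0.052 0.275
outer loop
vertex 3.569 0.059 4.122
vertex 3.833 0.324 3.151
vertex 3.594 1.062 3.845
endloop
endfacet
facet normal 0.530 0.214 0.821
outer loop
vertex 3.569 0.059 4.122
vertex 3.594 1.062 3.845
vertex 2.817 0.705 4.439
endloop
endfacet
facet normal -0.571 -0.132 0.810
outer loop
vertex 2.577 -0.254 4.113
vertex 2.817 0.705 4.439
vertex 1.987 0.556 3.829
endloop
endfacet
facet normal -0.306 -0.951 0.040
outer loop
vertex 3.204 -0.489 3.316
vertex 2.577 -0.254 4.113
vertex 2.226 -0.182 3.135
endloop
endfacet
facet normal 0.555 -0.555 -0.620
outer loop
vertex 3.833 0.324 3.151
vertex 3.204 -0.489 3.316
vertex 3.003 0.175 2.541
endloop
endfacet
facet normal 0.822 0.508 -0.258
outer loop
vertex 3.594 1.062 3.845
vertex 3.833 0.324 3.151
vertex 3.243 1.134 2.867
endloop
endfacet
facet normal 0.126 0.769 0.627
outer loop
vertex 2.817 0.705 4.439
vertex 3.594 1.062 3.845
vertex 2.616 1.369 3.664
endloop
endfacet

endsolid


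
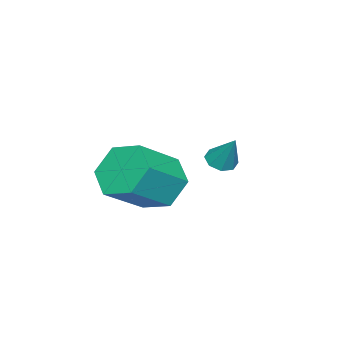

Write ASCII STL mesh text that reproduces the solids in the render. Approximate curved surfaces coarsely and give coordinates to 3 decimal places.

solid 
facet normal -0.280 -0.480 -0.831
outer loop
vertex 0.896 -0.489 1.593
vertex 0.407 -0.328 1.665
vertex 0.823 -0.14 1.416
endloop
endfacet
facet normal 0.980 0.200 -0.010
outer loop
vertex 0.896 -0.489 1.593
vertex 0.823 -0.14 1.416
vertex 0.753 0.268 2.695
endloop
endfacet
facet normal -0.281 -0.480 -0.831
outer loop
vertex 0.823 -0.14 1.416
vertex 0.407 -0.328 1.665
vertex 0.506 0.099 1.385
endloop
endfacet
facet normal 0.601 0.770 -0.213
outer loop
vertex 0.823 -0.14 1.416
vertex 0.506 0.099 1.385
vertex 0.753 0.268 2.695
endloop
endfacet
facet normal -0.277 -0.481 -0.832
outer loop
vertex 0.506 0.099 1.385
vertex 0.407 -0.328 1.665
vertex 0.131 0.087 1.517
endloop
endfacet
facet normal -0.072 0.991 -0.114
outer loop
vertex 0.506 0.099 1.385
vertex 0.131 0.087 1.517
vertex 0.753 0.268 2.695
endloop
endfacet
facet normal -0.278 -0.481 -0.832
outer loop
vertex 0.131 0.087 1.517
vertex 0.407 -0.328 1.665
vertex -0.083 -0.168 1.736
endloop
endfacet
facet normal -0.642 0.733 0.226
outer loop
vertex 0.131 0.087 1.517
vertex -0.083 -0.168 1.736
vertex 0.753 0.268 2.695
endloop
endfacet
facet normal -0.278 -0.482 -0.831
outer loop
vertex -0.083 -0.168 1.736
vertex 0.407 -0.328 1.665
vertex -0.009 -0.516 1.913
endloop
endfacet
facet normal -0.778 0.146 0.612
outer loop
vertex -0.083 -0.168 1.736
vertex -0.009 -0.516 1.913
vertex 0.753 0.268 2.695
endloop
endfacet
facet normal -0.278 -0.481 -0.832
outer loop
vertex -0.009 -0.516 1.913
vertex 0.407 -0.328 1.665
vertex 0.308 -0.755 1.945
endloop
endfacet
facet normal -0.400 -0.422 0.813
outer loop
vertex -0.009 -0.516 1.913
vertex 0.308 -0.755 1.945
vertex 0.753 0.268 2.695
endloop
endfacet
facet normal -0.279 -0.480 -0.831
outer loop
vertex 0.308 -0.755 1.945
vertex 0.407 -0.328 1.665
vertex 0.683 -0.743 1.812
endloop
endfacet
facet normal 0.274 -0.643 0.715
outer loop
vertex 0.308 -0.755 1.945
vertex 0.683 -0.743 1.812
vertex 0.753 0.268 2.695
endloop
endfacet
facet normal -0.281 -0.481 -0.831
outer loop
vertex 0.683 -0.743 1.812
vertex 0.407 -0.328 1.665
vertex 0.896 -0.489 1.593
endloop
endfacet
facet normal 0.844 -0.385 0.374
outer loop
vertex 0.683 -0.743 1.812
vertex 0.896 -0.489 1.593
vertex 0.753 0.268 2.695
endloop
endfacet
facet normal -0.762 0.315 -0.565
outer loop
vertex -0.79 -3.496 -1.514
vertex -1.306 -3.143 -0.621
vertex -0.632 -2.478 -1.159
endloop
endfacet
facet normal 0.631 0.166 -0.758
outer loop
vertex -0.79 -3.496 -1.514
vertex -0.632 -2.478 -1.159
vertex 0.643 -4.089 -0.452
endloop
endfacet
facet normal 0.631 0.166 -0.758
outer loop
vertex 0.643 -4.089 -0.452
vertex -0.632 -2.478 -1.159
vertex 0.801 -3.071 -0.097
endloop
endfacet
facet normal 0.762 -0.315 0.566
outer loop
vertex 0.643 -4.089 -0.452
vertex 0.801 -3.071 -0.097
vertex 0.126 -3.737 0.441
endloop
endfacet
facet normal -0.762 0.315 -0.565
outer loop
vertex -0.632 -2.478 -1.159
vertex -1.306 -3.143 -0.621
vertex -1.148 -2.125 -0.266
endloop
endfacet
facet normal 0.441 0.892 -0.098
outer loop
vertex -0.632 -2.478 -1.159
vertex -1.148 -2.125 -0.266
vertex 0.801 -3.071 -0.097
endloop
endfacet
facet normal 0.441 0.892 -0.098
outer loop
vertex 0.801 -3.071 -0.097
vertex -1.148 -2.125 -0.266
vertex 0.285 -2.718 0.796
endloop
endfacet
facet normal 0.762 -0.316 0.565
outer loop
vertex 0.801 -3.071 -0.097
vertex 0.285 -2.718 0.796
vertex 0.126 -3.737 0.441
endloop
endfacet
facet normal -0.762 0.315 -0.566
outer loop
vertex -1.148 -2.125 -0.266
vertex -1.306 -3.143 -0.621
vertex -1.823 -2.791 0.272
endloop
endfacet
facet normal -0.189 0.726 0.661
outer loop
vertex -1.148 -2.125 -0.266
vertex -1.823 -2.791 0.272
vertex 0.285 -2.718 0.796
endloop
endfacet
facet normal -0.189 0.726 0.661
outer loop
vertex 0.285 -2.718 0.796
vertex -1.823 -2.791 0.272
vertex -0.39 -3.384 1.334
endloop
endfacet
facet normal 0.762 -0.316 0.565
outer loop
vertex 0.285 -2.718 0.796
vertex -0.39 -3.384 1.334
vertex 0.126 -3.737 0.441
endloop
endfacet
facet normal -0.762 0.315 -0.566
outer loop
vertex -1.823 -2.791 0.272
vertex -1.306 -3.143 -0.621
vertex -1.981 -3.809 -0.083
endloop
endfacet
facet normal -0.631 -0.166 0.758
outer loop
vertex -1.823 -2.791 0.272
vertex -1.981 -3.809 -0.083
vertex -0.39 -3.384 1.334
endloop
endfacet
facet normal -0.631 -0.166 0.758
outer loop
vertex -0.39 -3.384 1.334
vertex -1.981 -3.809 -0.083
vertex -0.548 -4.402 0.979
endloop
endfacet
facet normal 0.762 -0.315 0.565
outer loop
vertex -0.39 -3.384 1.334
vertex -0.548 -4.402 0.979
vertex 0.126 -3.737 0.441
endloop
endfacet
facet normal -0.762 0.316 -0.565
outer loop
vertex -1.981 -3.809 -0.083
vertex -1.306 -3.143 -0.621
vertex -1.465 -4.162 -0.976
endloop
endfacet
facet normal -0.441 -0.892 0.098
outer loop
vertex -1.981 -3.809 -0.083
vertex -1.465 -4.162 -0.976
vertex -0.548 -4.402 0.979
endloop
endfacet
facet normal -0.441 -0.892 0.098
outer loop
vertex -0.548 -4.402 0.979
vertex -1.465 -4.162 -0.976
vertex -0.032 -4.755 0.086
endloop
endfacet
facet normal 0.762 -0.315 0.565
outer loop
vertex -0.548 -4.402 0.979
vertex -0.032 -4.755 0.086
vertex 0.126 -3.737 0.441
endloop
endfacet
facet normal -0.762 0.316 -0.565
outer loop
vertex -1.465 -4.162 -0.976
vertex -1.306 -3.143 -0.621
vertex -0.79 -3.496 -1.514
endloop
endfacet
facet normal 0.189 -0.726 -0.661
outer loop
vertex -1.465 -4.162 -0.976
vertex -0.79 -3.496 -1.514
vertex -0.032 -4.755 0.086
endloop
endfacet
facet normal 0.189 -0.726 -0.661
outer loop
vertex -0.032 -4.755 0.086
vertex -0.79 -3.496 -1.514
vertex 0.643 -4.089 -0.452
endloop
endfacet
facet normal 0.762 -0.315 0.566
outer loop
vertex -0.032 -4.755 0.086
vertex 0.643 -4.089 -0.452
vertex 0.126 -3.737 0.441
endloop
endfacet

endsolid


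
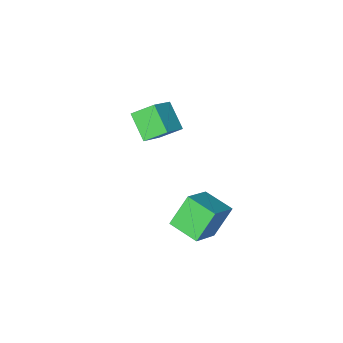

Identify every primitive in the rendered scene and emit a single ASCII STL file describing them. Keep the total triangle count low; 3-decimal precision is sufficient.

solid 
facet normal -0.592 0.595 0.544
outer loop
vertex -3.662 -2.223 3.075
vertex -3.331 -1.056 2.159
vertex -4.997 -2.632 2.07
endloop
endfacet
facet normal -0.218 -0.768 0.602
outer loop
vertex -4.269 -3.364 1.401
vertex -3.662 -2.223 3.075
vertex -4.997 -2.632 2.07
endloop
endfacet
facet normal -0.592 0.595 0.544
outer loop
vertex -4.997 -2.632 2.07
vertex -3.331 -1.056 2.159
vertex -4.666 -1.465 1.154
endloop
endfacet
facet normal -0.776 -0.238 -0.584
outer loop
vertex -4.666 -1.465 1.154
vertex -4.269 -3.364 1.401
vertex -4.997 -2.632 2.07
endloop
endfacet
facet normal 0.776 0.238 0.584
outer loop
vertex -3.662 -2.223 3.075
vertex -2.603 -1.788 1.49
vertex -3.331 -1.056 2.159
endloop
endfacet
facet normal -0.218 -0.768 0.602
outer loop
vertex -2.934 -2.955 2.406
vertex -3.662 -2.223 3.075
vertex -4.269 -3.364 1.401
endloop
endfacet
facet normal 0.776 0.238 0.584
outer loop
vertex -2.934 -2.955 2.406
vertex -2.603 -1.788 1.49
vertex -3.662 -2.223 3.075
endloop
endfacet
facet normal 0.218 0.768 -0.602
outer loop
vertex -3.331 -1.056 2.159
vertex -2.603 -1.788 1.49
vertex -4.666 -1.465 1.154
endloop
endfacet
facet normal -0.776 -0.238 -0.584
outer loop
vertex -3.938 -2.197 0.485
vertex -4.269 -3.364 1.401
vertex -4.666 -1.465 1.154
endloop
endfacet
facet normal 0.218 0.768 -0.602
outer loop
vertex -4.666 -1.465 1.154
vertex -2.603 -1.788 1.49
vertex -3.938 -2.197 0.485
endloop
endfacet
facet normal 0.592 -0.595 -0.544
outer loop
vertex -3.938 -2.197 0.485
vertex -2.934 -2.955 2.406
vertex -4.269 -3.364 1.401
endloop
endfacet
facet normal 0.592 -0.595 -0.544
outer loop
vertex -2.603 -1.788 1.49
vertex -2.934 -2.955 2.406
vertex -3.938 -2.197 0.485
endloop
endfacet
facet normal -0.791 -0.205 -0.576
outer loop
vertex -2.6 2.055 0.748
vertex -2.785 3.481 0.495
vertex -1.631 1.951 -0.546
endloop
endfacet
facet normal 0.127 -0.977 0.174
outer loop
vertex -0.215 2.319 0.485
vertex -2.6 2.055 0.748
vertex -1.631 1.951 -0.546
endloop
endfacet
facet normal -0.791 -0.205 -0.576
outer loop
vertex -1.631 1.951 -0.546
vertex -2.785 3.481 0.495
vertex -1.816 3.377 -0.799
endloop
endfacet
facet normal 0.598 -0.064 -0.799
outer loop
vertex -1.816 3.377 -0.799
vertex -0.215 2.319 0.485
vertex -1.631 1.951 -0.546
endloop
endfacet
facet normal -0.598 0.064 0.799
outer loop
vertex -2.6 2.055 0.748
vertex -1.369 3.849 1.526
vertex -2.785 3.481 0.495
endloop
endfacet
facet normal 0.127 -0.977 0.174
outer loop
vertex -1.184 2.423 1.779
vertex -2.6 2.055 0.748
vertex -0.215 2.319 0.485
endloop
endfacet
facet normal -0.598 0.064 0.799
outer loop
vertex -1.184 2.423 1.779
vertex -1.369 3.849 1.526
vertex -2.6 2.055 0.748
endloop
endfacet
facet normal -0.127 0.977 -0.174
outer loop
vertex -2.785 3.481 0.495
vertex -1.369 3.849 1.526
vertex -1.816 3.377 -0.799
endloop
endfacet
facet normal 0.598 -0.064 -0.799
outer loop
vertex -0.4 3.745 0.232
vertex -0.215 2.319 0.485
vertex -1.816 3.377 -0.799
endloop
endfacet
facet normal -0.127 0.977 -0.174
outer loop
vertex -1.816 3.377 -0.799
vertex -1.369 3.849 1.526
vertex -0.4 3.745 0.232
endloop
endfacet
facet normal 0.791 0.205 0.576
outer loop
vertex -0.4 3.745 0.232
vertex -1.184 2.423 1.779
vertex -0.215 2.319 0.485
endloop
endfacet
facet normal 0.791 0.205 0.576
outer loop
vertex -1.369 3.849 1.526
vertex -1.184 2.423 1.779
vertex -0.4 3.745 0.232
endloop
endfacet

endsolid


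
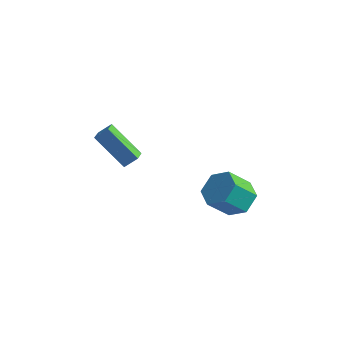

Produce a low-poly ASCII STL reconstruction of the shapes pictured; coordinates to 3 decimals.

solid 
facet normal -0.727 -0.071 0.683
outer loop
vertex -1.783 1.163 0.205
vertex -2.127 1.908 -0.083
vertex -2.249 0.739 -0.335
endloop
endfacet
facet normal 0.396 -0.857 0.331
outer loop
vertex -0.693 0.892 -1.797
vertex -1.783 1.163 0.205
vertex -2.249 0.739 -0.335
endloop
endfacet
facet normal -0.727 -0.071 0.683
outer loop
vertex -2.249 0.739 -0.335
vertex -2.127 1.908 -0.083
vertex -2.593 1.484 -0.623
endloop
endfacet
facet normal -0.561 -0.511 -0.651
outer loop
vertex -2.593 1.484 -0.623
vertex -0.693 0.892 -1.797
vertex -2.249 0.739 -0.335
endloop
endfacet
facet normal 0.561 0.511 0.651
outer loop
vertex -1.783 1.163 0.205
vertex -0.571 2.061 -1.545
vertex -2.127 1.908 -0.083
endloop
endfacet
facet normal 0.396 -0.857 0.331
outer loop
vertex -0.227 1.316 -1.257
vertex -1.783 1.163 0.205
vertex -0.693 0.892 -1.797
endloop
endfacet
facet normal 0.561 0.511 0.651
outer loop
vertex -0.227 1.316 -1.257
vertex -0.571 2.061 -1.545
vertex -1.783 1.163 0.205
endloop
endfacet
facet normal -0.396 0.857 -0.331
outer loop
vertex -2.127 1.908 -0.083
vertex -0.571 2.061 -1.545
vertex -2.593 1.484 -0.623
endloop
endfacet
facet normal -0.561 -0.511 -0.651
outer loop
vertex -1.037 1.637 -2.085
vertex -0.693 0.892 -1.797
vertex -2.593 1.484 -0.623
endloop
endfacet
facet normal -0.396 0.857 -0.331
outer loop
vertex -2.593 1.484 -0.623
vertex -0.571 2.061 -1.545
vertex -1.037 1.637 -2.085
endloop
endfacet
facet normal 0.727 0.071 -0.683
outer loop
vertex -1.037 1.637 -2.085
vertex -0.227 1.316 -1.257
vertex -0.693 0.892 -1.797
endloop
endfacet
facet normal 0.727 0.071 -0.683
outer loop
vertex -0.571 2.061 -1.545
vertex -0.227 1.316 -1.257
vertex -1.037 1.637 -2.085
endloop
endfacet
facet normal 0.373 0.583 -0.722
outer loop
vertex 4.982 2.403 -3.289
vertex 4.201 3.034 -3.183
vertex 5.04 3.173 -2.638
endloop
endfacet
facet normal 0.926 -0.282 0.251
outer loop
vertex 4.982 2.403 -3.289
vertex 5.04 3.173 -2.638
vertex 4.4 1.494 -2.163
endloop
endfacet
facet normal 0.926 -0.282 0.251
outer loop
vertex 4.4 1.494 -2.163
vertex 5.04 3.173 -2.638
vertex 4.458 2.264 -1.512
endloop
endfacet
facet normal -0.373 -0.582 0.722
outer loop
vertex 4.4 1.494 -2.163
vertex 4.458 2.264 -1.512
vertex 3.619 2.126 -2.057
endloop
endfacet
facet normal 0.373 0.583 -0.722
outer loop
vertex 5.04 3.173 -2.638
vertex 4.201 3.034 -3.183
vertex 4.259 3.804 -2.532
endloop
endfacet
facet normal 0.512 0.519 0.684
outer loop
vertex 5.04 3.173 -2.638
vertex 4.259 3.804 -2.532
vertex 4.458 2.264 -1.512
endloop
endfacet
facet normal 0.513 0.519 0.684
outer loop
vertex 4.458 2.264 -1.512
vertex 4.259 3.804 -2.532
vertex 3.677 2.896 -1.406
endloop
endfacet
facet normal -0.373 -0.582 0.722
outer loop
vertex 4.458 2.264 -1.512
vertex 3.677 2.896 -1.406
vertex 3.619 2.126 -2.057
endloop
endfacet
facet normal 0.373 0.582 -0.722
outer loop
vertex 4.259 3.804 -2.532
vertex 4.201 3.034 -3.183
vertex 3.42 3.666 -3.077
endloop
endfacet
facet normal -0.413 0.801 0.433
outer loop
vertex 4.259 3.804 -2.532
vertex 3.42 3.666 -3.077
vertex 3.677 2.896 -1.406
endloop
endfacet
facet normal -0.414 0.801 0.433
outer loop
vertex 3.677 2.896 -1.406
vertex 3.42 3.666 -3.077
vertex 2.838 2.757 -1.951
endloop
endfacet
facet normal -0.373 -0.583 0.722
outer loop
vertex 3.677 2.896 -1.406
vertex 2.838 2.757 -1.951
vertex 3.619 2.126 -2.057
endloop
endfacet
facet normal 0.373 0.582 -0.722
outer loop
vertex 3.42 3.666 -3.077
vertex 4.201 3.034 -3.183
vertex 3.362 2.896 -3.728
endloop
endfacet
facet normal -0.926 0.282 -0.251
outer loop
vertex 3.42 3.666 -3.077
vertex 3.362 2.896 -3.728
vertex 2.838 2.757 -1.951
endloop
endfacet
facet normal -0.926 0.282 -0.251
outer loop
vertex 2.838 2.757 -1.951
vertex 3.362 2.896 -3.728
vertex 2.78 1.987 -2.602
endloop
endfacet
facet normal -0.373 -0.583 0.722
outer loop
vertex 2.838 2.757 -1.951
vertex 2.78 1.987 -2.602
vertex 3.619 2.126 -2.057
endloop
endfacet
facet normal 0.373 0.582 -0.722
outer loop
vertex 3.362 2.896 -3.728
vertex 4.201 3.034 -3.183
vertex 4.143 2.264 -3.834
endloop
endfacet
facet normal -0.513 -0.519 -0.684
outer loop
vertex 3.362 2.896 -3.728
vertex 4.143 2.264 -3.834
vertex 2.78 1.987 -2.602
endloop
endfacet
facet normal -0.512 -0.519 -0.684
outer loop
vertex 2.78 1.987 -2.602
vertex 4.143 2.264 -3.834
vertex 3.561 1.356 -2.708
endloop
endfacet
facet normal -0.373 -0.583 0.722
outer loop
vertex 2.78 1.987 -2.602
vertex 3.561 1.356 -2.708
vertex 3.619 2.126 -2.057
endloop
endfacet
facet normal 0.373 0.583 -0.722
outer loop
vertex 4.143 2.264 -3.834
vertex 4.201 3.034 -3.183
vertex 4.982 2.403 -3.289
endloop
endfacet
facet normal 0.414 -0.801 -0.432
outer loop
vertex 4.143 2.264 -3.834
vertex 4.982 2.403 -3.289
vertex 3.561 1.356 -2.708
endloop
endfacet
facet normal 0.413 -0.801 -0.433
outer loop
vertex 3.561 1.356 -2.708
vertex 4.982 2.403 -3.289
vertex 4.4 1.494 -2.163
endloop
endfacet
facet normal -0.373 -0.582 0.722
outer loop
vertex 3.561 1.356 -2.708
vertex 4.4 1.494 -2.163
vertex 3.619 2.126 -2.057
endloop
endfacet

endsolid


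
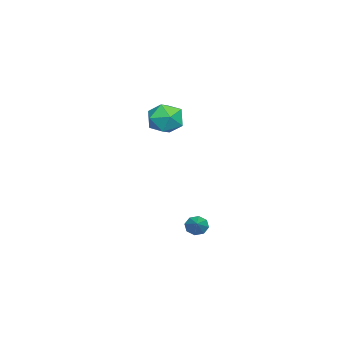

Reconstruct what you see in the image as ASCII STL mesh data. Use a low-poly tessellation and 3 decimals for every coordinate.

solid 
facet normal 0.332 0.897 0.293
outer loop
vertex -3.745 -2.086 0.692
vertex -4.229 -2.279 1.829
vertex -3.055 -2.632 1.581
endloop
endfacet
facet normal 0.757 0.619 -0.208
outer loop
vertex -3.745 -2.086 0.692
vertex -3.055 -2.632 1.581
vertex -3.022 -3.066 0.408
endloop
endfacet
facet normal 0.363 0.496 -0.789
outer loop
vertex -3.745 -2.086 0.692
vertex -3.022 -3.066 0.408
vertex -4.176 -2.981 -0.069
endloop
endfacet
facet normal -0.307 0.698 -0.647
outer loop
vertex -3.745 -2.086 0.692
vertex -4.176 -2.981 -0.069
vertex -4.922 -2.495 0.81
endloop
endfacet
facet normal -0.326 0.945 0.022
outer loop
vertex -3.745 -2.086 0.692
vertex -4.922 -2.495 0.81
vertex -4.229 -2.279 1.829
endloop
endfacet
facet normal 0.999 -0.008 0.031
outer loop
vertex -3.022 -3.066 0.408
vertex -3.055 -2.632 1.581
vertex -3.058 -3.865 1.37
endloop
endfacet
facet normal 0.311 0.441 0.842
outer loop
vertex -3.055 -2.632 1.581
vertex -4.229 -2.279 1.829
vertex -3.804 -3.379 2.249
endloop
endfacet
facet normal -0.754 0.519 0.403
outer loop
vertex -4.229 -2.279 1.829
vertex -4.922 -2.495 0.81
vertex -4.958 -3.294 1.772
endloop
endfacet
facet normal -0.724 0.118 -0.680
outer loop
vertex -4.922 -2.495 0.81
vertex -4.176 -2.981 -0.069
vertex -4.925 -3.728 0.599
endloop
endfacet
facet normal 0.361 -0.208 -0.909
outer loop
vertex -4.176 -2.981 -0.069
vertex -3.022 -3.066 0.408
vertex -3.751 -4.081 0.351
endloop
endfacet
facet normal 0.307 -0.698 0.647
outer loop
vertex -4.235 -4.274 1.488
vertex -3.058 -3.865 1.37
vertex -3.804 -3.379 2.249
endloop
endfacet
facet normal -0.363 -0.496 0.789
outer loop
vertex -4.235 -4.274 1.488
vertex -3.804 -3.379 2.249
vertex -4.958 -3.294 1.772
endloop
endfacet
facet normal -0.757 -0.619 0.208
outer loop
vertex -4.235 -4.274 1.488
vertex -4.958 -3.294 1.772
vertex -4.925 -3.728 0.599
endloop
endfacet
facet normal -0.332 -0.897 -0.293
outer loop
vertex -4.235 -4.274 1.488
vertex -4.925 -3.728 0.599
vertex -3.751 -4.081 0.351
endloop
endfacet
facet normal 0.326 -0.945 -0.022
outer loop
vertex -4.235 -4.274 1.488
vertex -3.751 -4.081 0.351
vertex -3.058 -3.865 1.37
endloop
endfacet
facet normal 0.724 -0.118 0.680
outer loop
vertex -3.804 -3.379 2.249
vertex -3.058 -3.865 1.37
vertex -3.055 -2.632 1.581
endloop
endfacet
facet normal -0.361 0.208 0.909
outer loop
vertex -4.958 -3.294 1.772
vertex -3.804 -3.379 2.249
vertex -4.229 -2.279 1.829
endloop
endfacet
facet normal -0.999 0.008 -0.031
outer loop
vertex -4.925 -3.728 0.599
vertex -4.958 -3.294 1.772
vertex -4.922 -2.495 0.81
endloop
endfacet
facet normal -0.311 -0.441 -0.842
outer loop
vertex -3.751 -4.081 0.351
vertex -4.925 -3.728 0.599
vertex -4.176 -2.981 -0.069
endloop
endfacet
facet normal 0.754 -0.519 -0.403
outer loop
vertex -3.058 -3.865 1.37
vertex -3.751 -4.081 0.351
vertex -3.022 -3.066 0.408
endloop
endfacet
facet normal -0.843 -0.218 -0.491
outer loop
vertex 3.522 0.512 -4.606
vertex 3.18 0.539 -4.031
vertex 3.343 0.982 -4.507
endloop
endfacet
facet normal 0.703 0.393 -0.593
outer loop
vertex 3.522 0.512 -4.606
vertex 3.343 0.982 -4.507
vertex 4.42 0.861 -3.309
endloop
endfacet
facet normal -0.843 -0.218 -0.492
outer loop
vertex 3.343 0.982 -4.507
vertex 3.18 0.539 -4.031
vertex 3.068 1.193 -4.129
endloop
endfacet
facet normal 0.365 0.900 -0.237
outer loop
vertex 3.343 0.982 -4.507
vertex 3.068 1.193 -4.129
vertex 4.42 0.861 -3.309
endloop
endfacet
facet normal -0.844 -0.218 -0.490
outer loop
vertex 3.068 1.193 -4.129
vertex 3.18 0.539 -4.031
vertex 2.859 1.021 -3.693
endloop
endfacet
facet normal 0.005 0.929 0.369
outer loop
vertex 3.068 1.193 -4.129
vertex 2.859 1.021 -3.693
vertex 4.42 0.861 -3.309
endloop
endfacet
facet normal -0.844 -0.218 -0.490
outer loop
vertex 2.859 1.021 -3.693
vertex 3.18 0.539 -4.031
vertex 2.838 0.567 -3.455
endloop
endfacet
facet normal -0.167 0.464 0.870
outer loop
vertex 2.859 1.021 -3.693
vertex 2.838 0.567 -3.455
vertex 4.42 0.861 -3.309
endloop
endfacet
facet normal -0.844 -0.218 -0.490
outer loop
vertex 2.838 0.567 -3.455
vertex 3.18 0.539 -4.031
vertex 3.017 0.097 -3.554
endloop
endfacet
facet normal -0.048 -0.223 0.974
outer loop
vertex 2.838 0.567 -3.455
vertex 3.017 0.097 -3.554
vertex 4.42 0.861 -3.309
endloop
endfacet
facet normal -0.844 -0.218 -0.491
outer loop
vertex 3.017 0.097 -3.554
vertex 3.18 0.539 -4.031
vertex 3.292 -0.114 -3.933
endloop
endfacet
facet normal 0.290 -0.731 0.618
outer loop
vertex 3.017 0.097 -3.554
vertex 3.292 -0.114 -3.933
vertex 4.42 0.861 -3.309
endloop
endfacet
facet normal -0.843 -0.218 -0.491
outer loop
vertex 3.292 -0.114 -3.933
vertex 3.18 0.539 -4.031
vertex 3.501 0.058 -4.368
endloop
endfacet
facet normal 0.650 -0.760 0.012
outer loop
vertex 3.292 -0.114 -3.933
vertex 3.501 0.058 -4.368
vertex 4.42 0.861 -3.309
endloop
endfacet
facet normal -0.843 -0.219 -0.491
outer loop
vertex 3.501 0.058 -4.368
vertex 3.18 0.539 -4.031
vertex 3.522 0.512 -4.606
endloop
endfacet
facet normal 0.821 -0.294 -0.489
outer loop
vertex 3.501 0.058 -4.368
vertex 3.522 0.512 -4.606
vertex 4.42 0.861 -3.309
endloop
endfacet

endsolid


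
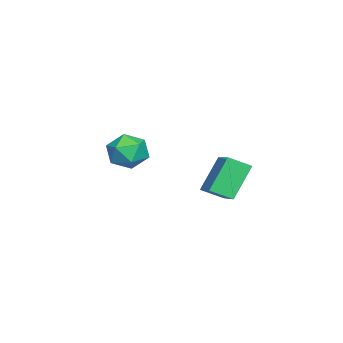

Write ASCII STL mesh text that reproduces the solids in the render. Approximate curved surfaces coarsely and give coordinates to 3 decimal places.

solid 
facet normal -0.628 0.771 -0.105
outer loop
vertex 0.889 -2.61 -3.681
vertex 0.03 -3.343 -3.931
vertex 0.226 -3.034 -2.833
endloop
endfacet
facet normal -0.116 0.922 0.370
outer loop
vertex 0.889 -2.61 -3.681
vertex 0.226 -3.034 -2.833
vertex 1.37 -2.949 -2.685
endloop
endfacet
facet normal 0.515 0.856 0.043
outer loop
vertex 0.889 -2.61 -3.681
vertex 1.37 -2.949 -2.685
vertex 1.88 -3.205 -3.691
endloop
endfacet
facet normal 0.393 0.666 -0.634
outer loop
vertex 0.889 -2.61 -3.681
vertex 1.88 -3.205 -3.691
vertex 1.052 -3.448 -4.46
endloop
endfacet
facet normal -0.312 0.613 -0.725
outer loop
vertex 0.889 -2.61 -3.681
vertex 1.052 -3.448 -4.46
vertex 0.03 -3.343 -3.931
endloop
endfacet
facet normal -0.147 0.432 0.890
outer loop
vertex 1.37 -2.949 -2.685
vertex 0.226 -3.034 -2.833
vertex 0.808 -3.892 -2.32
endloop
endfacet
facet normal -0.974 0.190 0.121
outer loop
vertex 0.226 -3.034 -2.833
vertex 0.03 -3.343 -3.931
vertex -0.02 -4.135 -3.089
endloop
endfacet
facet normal -0.464 -0.065 -0.883
outer loop
vertex 0.03 -3.343 -3.931
vertex 1.052 -3.448 -4.46
vertex 0.49 -4.391 -4.095
endloop
endfacet
facet normal 0.677 0.020 -0.735
outer loop
vertex 1.052 -3.448 -4.46
vertex 1.88 -3.205 -3.691
vertex 1.634 -4.306 -3.947
endloop
endfacet
facet normal 0.874 0.327 0.360
outer loop
vertex 1.88 -3.205 -3.691
vertex 1.37 -2.949 -2.685
vertex 1.83 -3.997 -2.849
endloop
endfacet
facet normal -0.393 -0.666 0.634
outer loop
vertex 0.971 -4.73 -3.099
vertex 0.808 -3.892 -2.32
vertex -0.02 -4.135 -3.089
endloop
endfacet
facet normal -0.515 -0.856 -0.043
outer loop
vertex 0.971 -4.73 -3.099
vertex -0.02 -4.135 -3.089
vertex 0.49 -4.391 -4.095
endloop
endfacet
facet normal 0.116 -0.922 -0.370
outer loop
vertex 0.971 -4.73 -3.099
vertex 0.49 -4.391 -4.095
vertex 1.634 -4.306 -3.947
endloop
endfacet
facet normal 0.628 -0.771 0.105
outer loop
vertex 0.971 -4.73 -3.099
vertex 1.634 -4.306 -3.947
vertex 1.83 -3.997 -2.849
endloop
endfacet
facet normal 0.312 -0.613 0.725
outer loop
vertex 0.971 -4.73 -3.099
vertex 1.83 -3.997 -2.849
vertex 0.808 -3.892 -2.32
endloop
endfacet
facet normal -0.677 -0.020 0.735
outer loop
vertex -0.02 -4.135 -3.089
vertex 0.808 -3.892 -2.32
vertex 0.226 -3.034 -2.833
endloop
endfacet
facet normal -0.874 -0.327 -0.360
outer loop
vertex 0.49 -4.391 -4.095
vertex -0.02 -4.135 -3.089
vertex 0.03 -3.343 -3.931
endloop
endfacet
facet normal 0.147 -0.432 -0.890
outer loop
vertex 1.634 -4.306 -3.947
vertex 0.49 -4.391 -4.095
vertex 1.052 -3.448 -4.46
endloop
endfacet
facet normal 0.974 -0.190 -0.121
outer loop
vertex 1.83 -3.997 -2.849
vertex 1.634 -4.306 -3.947
vertex 1.88 -3.205 -3.691
endloop
endfacet
facet normal 0.464 0.065 0.883
outer loop
vertex 0.808 -3.892 -2.32
vertex 1.83 -3.997 -2.849
vertex 1.37 -2.949 -2.685
endloop
endfacet
facet normal -0.496 0.286 0.820
outer loop
vertex 4.156 1.983 -1.96
vertex 3.87 3.039 -2.501
vertex 2.408 1.122 -2.717
endloop
endfacet
facet normal 0.234 -0.865 0.444
outer loop
vertex 3.45 0.521 -4.439
vertex 4.156 1.983 -1.96
vertex 2.408 1.122 -2.717
endloop
endfacet
facet normal -0.496 0.286 0.820
outer loop
vertex 2.408 1.122 -2.717
vertex 3.87 3.039 -2.501
vertex 2.123 2.178 -3.258
endloop
endfacet
facet normal -0.836 -0.411 -0.362
outer loop
vertex 2.123 2.178 -3.258
vertex 3.45 0.521 -4.439
vertex 2.408 1.122 -2.717
endloop
endfacet
facet normal 0.836 0.412 0.362
outer loop
vertex 4.156 1.983 -1.96
vertex 4.912 2.438 -4.223
vertex 3.87 3.039 -2.501
endloop
endfacet
facet normal 0.234 -0.865 0.444
outer loop
vertex 5.197 1.382 -3.682
vertex 4.156 1.983 -1.96
vertex 3.45 0.521 -4.439
endloop
endfacet
facet normal 0.836 0.411 0.362
outer loop
vertex 5.197 1.382 -3.682
vertex 4.912 2.438 -4.223
vertex 4.156 1.983 -1.96
endloop
endfacet
facet normal -0.234 0.865 -0.444
outer loop
vertex 3.87 3.039 -2.501
vertex 4.912 2.438 -4.223
vertex 2.123 2.178 -3.258
endloop
endfacet
facet normal -0.836 -0.412 -0.362
outer loop
vertex 3.164 1.577 -4.98
vertex 3.45 0.521 -4.439
vertex 2.123 2.178 -3.258
endloop
endfacet
facet normal -0.234 0.865 -0.443
outer loop
vertex 2.123 2.178 -3.258
vertex 4.912 2.438 -4.223
vertex 3.164 1.577 -4.98
endloop
endfacet
facet normal 0.496 -0.286 -0.820
outer loop
vertex 3.164 1.577 -4.98
vertex 5.197 1.382 -3.682
vertex 3.45 0.521 -4.439
endloop
endfacet
facet normal 0.496 -0.286 -0.820
outer loop
vertex 4.912 2.438 -4.223
vertex 5.197 1.382 -3.682
vertex 3.164 1.577 -4.98
endloop
endfacet

endsolid


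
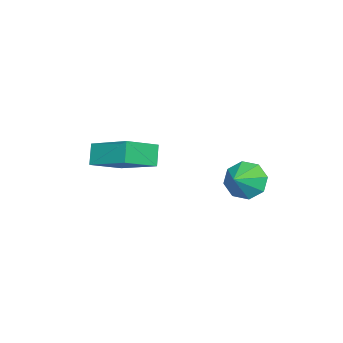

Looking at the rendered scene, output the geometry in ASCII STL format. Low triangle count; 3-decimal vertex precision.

solid 
facet normal -0.526 -0.196 0.828
outer loop
vertex 1.84 -0.394 1.362
vertex 0.714 0.29 0.808
vertex 1.182 -2.158 0.527
endloop
endfacet
facet normal 0.789 -0.477 0.387
outer loop
vertex 1.686 -1.97 -0.268
vertex 1.84 -0.394 1.362
vertex 1.182 -2.158 0.527
endloop
endfacet
facet normal -0.526 -0.196 0.828
outer loop
vertex 1.182 -2.158 0.527
vertex 0.714 0.29 0.808
vertex 0.055 -1.474 -0.028
endloop
endfacet
facet normal -0.320 -0.856 -0.405
outer loop
vertex 0.055 -1.474 -0.028
vertex 1.686 -1.97 -0.268
vertex 1.182 -2.158 0.527
endloop
endfacet
facet normal 0.320 0.856 0.406
outer loop
vertex 1.84 -0.394 1.362
vertex 1.218 0.478 0.013
vertex 0.714 0.29 0.808
endloop
endfacet
facet normal 0.788 -0.478 0.388
outer loop
vertex 2.345 -0.206 0.568
vertex 1.84 -0.394 1.362
vertex 1.686 -1.97 -0.268
endloop
endfacet
facet normal 0.320 0.856 0.406
outer loop
vertex 2.345 -0.206 0.568
vertex 1.218 0.478 0.013
vertex 1.84 -0.394 1.362
endloop
endfacet
facet normal -0.789 0.478 -0.387
outer loop
vertex 0.714 0.29 0.808
vertex 1.218 0.478 0.013
vertex 0.055 -1.474 -0.028
endloop
endfacet
facet normal -0.320 -0.856 -0.406
outer loop
vertex 0.56 -1.286 -0.822
vertex 1.686 -1.97 -0.268
vertex 0.055 -1.474 -0.028
endloop
endfacet
facet normal -0.788 0.478 -0.388
outer loop
vertex 0.055 -1.474 -0.028
vertex 1.218 0.478 0.013
vertex 0.56 -1.286 -0.822
endloop
endfacet
facet normal 0.526 0.196 -0.828
outer loop
vertex 0.56 -1.286 -0.822
vertex 2.345 -0.206 0.568
vertex 1.686 -1.97 -0.268
endloop
endfacet
facet normal 0.526 0.195 -0.828
outer loop
vertex 1.218 0.478 0.013
vertex 2.345 -0.206 0.568
vertex 0.56 -1.286 -0.822
endloop
endfacet
facet normal -0.883 0.043 -0.467
outer loop
vertex -2.947 1.532 -3.351
vertex -3.323 1.894 -2.606
vertex -2.915 2.227 -3.348
endloop
endfacet
facet normal 0.900 -0.040 -0.434
outer loop
vertex -2.947 1.532 -3.351
vertex -2.915 2.227 -3.348
vertex -2.317 1.846 -2.074
endloop
endfacet
facet normal -0.883 0.042 -0.467
outer loop
vertex -2.915 2.227 -3.348
vertex -3.323 1.894 -2.606
vertex -3.123 2.728 -2.91
endloop
endfacet
facet normal 0.816 0.534 -0.223
outer loop
vertex -2.915 2.227 -3.348
vertex -3.123 2.728 -2.91
vertex -2.317 1.846 -2.074
endloop
endfacet
facet normal -0.883 0.041 -0.467
outer loop
vertex -3.123 2.728 -2.91
vertex -3.323 1.894 -2.606
vertex -3.448 2.74 -2.295
endloop
endfacet
facet normal 0.561 0.779 0.281
outer loop
vertex -3.123 2.728 -2.91
vertex -3.448 2.74 -2.295
vertex -2.317 1.846 -2.074
endloop
endfacet
facet normal -0.883 0.041 -0.467
outer loop
vertex -3.448 2.74 -2.295
vertex -3.323 1.894 -2.606
vertex -3.7 2.256 -1.861
endloop
endfacet
facet normal 0.285 0.554 0.783
outer loop
vertex -3.448 2.74 -2.295
vertex -3.7 2.256 -1.861
vertex -2.317 1.846 -2.074
endloop
endfacet
facet normal -0.883 0.043 -0.468
outer loop
vertex -3.7 2.256 -1.861
vertex -3.323 1.894 -2.606
vertex -3.732 1.561 -1.864
endloop
endfacet
facet normal 0.149 -0.011 0.989
outer loop
vertex -3.7 2.256 -1.861
vertex -3.732 1.561 -1.864
vertex -2.317 1.846 -2.074
endloop
endfacet
facet normal -0.883 0.042 -0.468
outer loop
vertex -3.732 1.561 -1.864
vertex -3.323 1.894 -2.606
vertex -3.524 1.06 -2.302
endloop
endfacet
facet normal 0.233 -0.583 0.778
outer loop
vertex -3.732 1.561 -1.864
vertex -3.524 1.06 -2.302
vertex -2.317 1.846 -2.074
endloop
endfacet
facet normal -0.883 0.043 -0.467
outer loop
vertex -3.524 1.06 -2.302
vertex -3.323 1.894 -2.606
vertex -3.199 1.048 -2.918
endloop
endfacet
facet normal 0.488 -0.829 0.274
outer loop
vertex -3.524 1.06 -2.302
vertex -3.199 1.048 -2.918
vertex -2.317 1.846 -2.074
endloop
endfacet
facet normal -0.883 0.043 -0.467
outer loop
vertex -3.199 1.048 -2.918
vertex -3.323 1.894 -2.606
vertex -2.947 1.532 -3.351
endloop
endfacet
facet normal 0.764 -0.603 -0.229
outer loop
vertex -3.199 1.048 -2.918
vertex -2.947 1.532 -3.351
vertex -2.317 1.846 -2.074
endloop
endfacet

endsolid


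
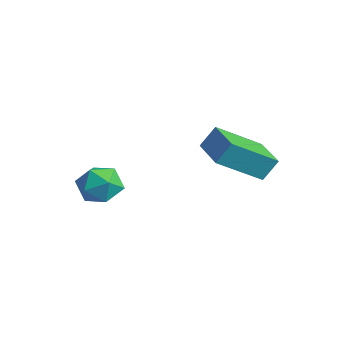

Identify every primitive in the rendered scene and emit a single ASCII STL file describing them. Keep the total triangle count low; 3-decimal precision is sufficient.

solid 
facet normal 0.352 0.093 0.931
outer loop
vertex 0.48 -1.765 2.528
vertex 0.376 -2.612 2.652
vertex 1.121 -2.31 2.34
endloop
endfacet
facet normal 0.641 0.582 0.500
outer loop
vertex 0.48 -1.765 2.528
vertex 1.121 -2.31 2.34
vertex 0.942 -1.656 1.808
endloop
endfacet
facet normal 0.111 0.970 0.218
outer loop
vertex 0.48 -1.765 2.528
vertex 0.942 -1.656 1.808
vertex 0.086 -1.554 1.791
endloop
endfacet
facet normal -0.505 0.720 0.476
outer loop
vertex 0.48 -1.765 2.528
vertex 0.086 -1.554 1.791
vertex -0.264 -2.145 2.313
endloop
endfacet
facet normal -0.356 0.178 0.917
outer loop
vertex 0.48 -1.765 2.528
vertex -0.264 -2.145 2.313
vertex 0.376 -2.612 2.652
endloop
endfacet
facet normal 0.970 0.240 -0.032
outer loop
vertex 0.942 -1.656 1.808
vertex 1.121 -2.31 2.34
vertex 1.124 -2.435 1.487
endloop
endfacet
facet normal 0.502 -0.551 0.666
outer loop
vertex 1.121 -2.31 2.34
vertex 0.376 -2.612 2.652
vertex 0.774 -3.026 2.009
endloop
endfacet
facet normal -0.644 -0.415 0.643
outer loop
vertex 0.376 -2.612 2.652
vertex -0.264 -2.145 2.313
vertex -0.082 -2.924 1.992
endloop
endfacet
facet normal -0.884 0.461 -0.071
outer loop
vertex -0.264 -2.145 2.313
vertex 0.086 -1.554 1.791
vertex -0.261 -2.27 1.46
endloop
endfacet
facet normal 0.113 0.866 -0.488
outer loop
vertex 0.086 -1.554 1.791
vertex 0.942 -1.656 1.808
vertex 0.484 -1.968 1.148
endloop
endfacet
facet normal 0.505 -0.720 -0.476
outer loop
vertex 0.38 -2.815 1.272
vertex 1.124 -2.435 1.487
vertex 0.774 -3.026 2.009
endloop
endfacet
facet normal -0.111 -0.970 -0.218
outer loop
vertex 0.38 -2.815 1.272
vertex 0.774 -3.026 2.009
vertex -0.082 -2.924 1.992
endloop
endfacet
facet normal -0.641 -0.582 -0.500
outer loop
vertex 0.38 -2.815 1.272
vertex -0.082 -2.924 1.992
vertex -0.261 -2.27 1.46
endloop
endfacet
facet normal -0.352 -0.093 -0.931
outer loop
vertex 0.38 -2.815 1.272
vertex -0.261 -2.27 1.46
vertex 0.484 -1.968 1.148
endloop
endfacet
facet normal 0.356 -0.178 -0.917
outer loop
vertex 0.38 -2.815 1.272
vertex 0.484 -1.968 1.148
vertex 1.124 -2.435 1.487
endloop
endfacet
facet normal 0.884 -0.461 0.071
outer loop
vertex 0.774 -3.026 2.009
vertex 1.124 -2.435 1.487
vertex 1.121 -2.31 2.34
endloop
endfacet
facet normal -0.113 -0.866 0.488
outer loop
vertex -0.082 -2.924 1.992
vertex 0.774 -3.026 2.009
vertex 0.376 -2.612 2.652
endloop
endfacet
facet normal -0.970 -0.240 0.032
outer loop
vertex -0.261 -2.27 1.46
vertex -0.082 -2.924 1.992
vertex -0.264 -2.145 2.313
endloop
endfacet
facet normal -0.502 0.551 -0.666
outer loop
vertex 0.484 -1.968 1.148
vertex -0.261 -2.27 1.46
vertex 0.086 -1.554 1.791
endloop
endfacet
facet normal 0.644 0.415 -0.643
outer loop
vertex 1.124 -2.435 1.487
vertex 0.484 -1.968 1.148
vertex 0.942 -1.656 1.808
endloop
endfacet
facet normal -0.983 0.184 0.024
outer loop
vertex 2.467 0.242 3.988
vertex 2.58 0.746 4.749
vertex 2.735 1.817 2.905
endloop
endfacet
facet normal -0.123 -0.548 -0.827
outer loop
vertex 4.14 1.554 2.871
vertex 2.467 0.242 3.988
vertex 2.735 1.817 2.905
endloop
endfacet
facet normal -0.983 0.184 0.024
outer loop
vertex 2.735 1.817 2.905
vertex 2.58 0.746 4.749
vertex 2.848 2.321 3.666
endloop
endfacet
facet normal 0.139 0.816 -0.561
outer loop
vertex 2.848 2.321 3.666
vertex 4.14 1.554 2.871
vertex 2.735 1.817 2.905
endloop
endfacet
facet normal -0.139 -0.816 0.561
outer loop
vertex 2.467 0.242 3.988
vertex 3.985 0.483 4.715
vertex 2.58 0.746 4.749
endloop
endfacet
facet normal -0.123 -0.548 -0.827
outer loop
vertex 3.872 -0.021 3.954
vertex 2.467 0.242 3.988
vertex 4.14 1.554 2.871
endloop
endfacet
facet normal -0.139 -0.816 0.561
outer loop
vertex 3.872 -0.021 3.954
vertex 3.985 0.483 4.715
vertex 2.467 0.242 3.988
endloop
endfacet
facet normal 0.123 0.548 0.827
outer loop
vertex 2.58 0.746 4.749
vertex 3.985 0.483 4.715
vertex 2.848 2.321 3.666
endloop
endfacet
facet normal 0.139 0.816 -0.561
outer loop
vertex 4.253 2.058 3.632
vertex 4.14 1.554 2.871
vertex 2.848 2.321 3.666
endloop
endfacet
facet normal 0.123 0.548 0.827
outer loop
vertex 2.848 2.321 3.666
vertex 3.985 0.483 4.715
vertex 4.253 2.058 3.632
endloop
endfacet
facet normal 0.983 -0.184 -0.024
outer loop
vertex 4.253 2.058 3.632
vertex 3.872 -0.021 3.954
vertex 4.14 1.554 2.871
endloop
endfacet
facet normal 0.983 -0.184 -0.024
outer loop
vertex 3.985 0.483 4.715
vertex 3.872 -0.021 3.954
vertex 4.253 2.058 3.632
endloop
endfacet

endsolid
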